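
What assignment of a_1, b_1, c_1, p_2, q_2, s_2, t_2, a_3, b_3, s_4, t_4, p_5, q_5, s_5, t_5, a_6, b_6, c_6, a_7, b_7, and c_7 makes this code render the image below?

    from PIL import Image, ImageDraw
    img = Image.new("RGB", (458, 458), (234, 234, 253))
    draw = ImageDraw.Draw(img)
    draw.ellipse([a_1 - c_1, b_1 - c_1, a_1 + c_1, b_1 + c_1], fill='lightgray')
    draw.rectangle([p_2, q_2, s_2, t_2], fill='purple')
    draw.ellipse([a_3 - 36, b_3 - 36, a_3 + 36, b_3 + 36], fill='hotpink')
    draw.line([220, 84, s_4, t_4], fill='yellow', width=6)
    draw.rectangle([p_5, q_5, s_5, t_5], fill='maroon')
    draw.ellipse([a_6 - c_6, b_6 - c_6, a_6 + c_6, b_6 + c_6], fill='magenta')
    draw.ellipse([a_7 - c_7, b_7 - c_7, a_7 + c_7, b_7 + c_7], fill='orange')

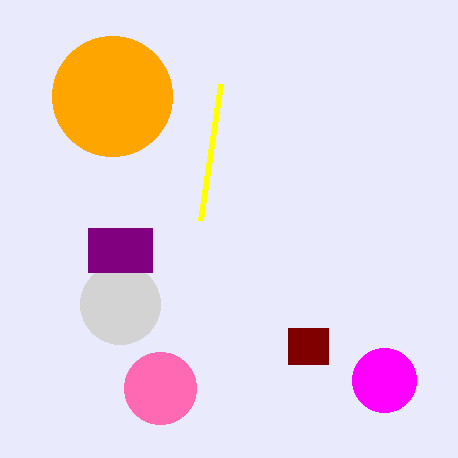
a_1 = 120
b_1 = 304
c_1 = 40
p_2 = 88
q_2 = 228
s_2 = 152
t_2 = 272
a_3 = 160
b_3 = 388
s_4 = 200
t_4 = 220
p_5 = 288
q_5 = 328
s_5 = 328
t_5 = 364
a_6 = 384
b_6 = 380
c_6 = 32
a_7 = 112
b_7 = 96
c_7 = 60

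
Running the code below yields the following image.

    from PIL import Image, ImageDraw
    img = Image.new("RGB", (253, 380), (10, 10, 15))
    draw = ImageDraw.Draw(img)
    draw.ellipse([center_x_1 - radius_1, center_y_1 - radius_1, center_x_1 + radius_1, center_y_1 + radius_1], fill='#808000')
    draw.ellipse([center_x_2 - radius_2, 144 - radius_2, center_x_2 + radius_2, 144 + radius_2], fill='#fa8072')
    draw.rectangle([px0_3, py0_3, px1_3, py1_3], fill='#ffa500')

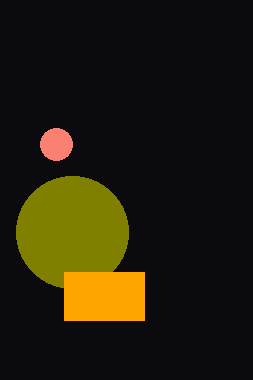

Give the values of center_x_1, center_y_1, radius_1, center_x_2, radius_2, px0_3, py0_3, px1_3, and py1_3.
center_x_1 = 72, center_y_1 = 232, radius_1 = 56, center_x_2 = 56, radius_2 = 16, px0_3 = 64, py0_3 = 272, px1_3 = 144, py1_3 = 320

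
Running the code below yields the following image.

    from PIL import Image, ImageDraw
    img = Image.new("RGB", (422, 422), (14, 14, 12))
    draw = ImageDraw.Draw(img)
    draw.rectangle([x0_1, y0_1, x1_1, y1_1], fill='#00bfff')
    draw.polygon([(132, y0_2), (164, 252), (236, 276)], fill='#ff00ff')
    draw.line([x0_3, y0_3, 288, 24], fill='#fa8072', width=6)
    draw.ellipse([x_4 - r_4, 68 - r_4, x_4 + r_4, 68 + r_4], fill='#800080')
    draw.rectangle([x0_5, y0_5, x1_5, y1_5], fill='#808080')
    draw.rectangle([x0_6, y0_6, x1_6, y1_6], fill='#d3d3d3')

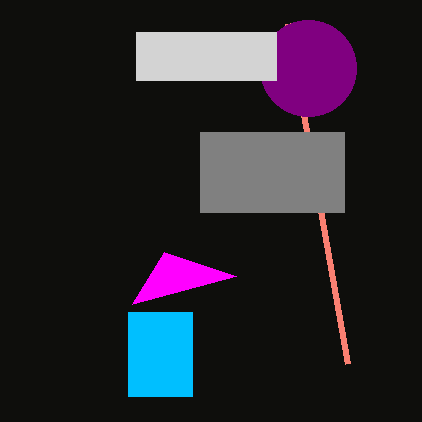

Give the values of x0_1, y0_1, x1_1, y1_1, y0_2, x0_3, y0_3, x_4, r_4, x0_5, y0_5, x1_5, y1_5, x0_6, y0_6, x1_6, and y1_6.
x0_1 = 128; y0_1 = 312; x1_1 = 192; y1_1 = 396; y0_2 = 304; x0_3 = 348; y0_3 = 364; x_4 = 308; r_4 = 48; x0_5 = 200; y0_5 = 132; x1_5 = 344; y1_5 = 212; x0_6 = 136; y0_6 = 32; x1_6 = 276; y1_6 = 80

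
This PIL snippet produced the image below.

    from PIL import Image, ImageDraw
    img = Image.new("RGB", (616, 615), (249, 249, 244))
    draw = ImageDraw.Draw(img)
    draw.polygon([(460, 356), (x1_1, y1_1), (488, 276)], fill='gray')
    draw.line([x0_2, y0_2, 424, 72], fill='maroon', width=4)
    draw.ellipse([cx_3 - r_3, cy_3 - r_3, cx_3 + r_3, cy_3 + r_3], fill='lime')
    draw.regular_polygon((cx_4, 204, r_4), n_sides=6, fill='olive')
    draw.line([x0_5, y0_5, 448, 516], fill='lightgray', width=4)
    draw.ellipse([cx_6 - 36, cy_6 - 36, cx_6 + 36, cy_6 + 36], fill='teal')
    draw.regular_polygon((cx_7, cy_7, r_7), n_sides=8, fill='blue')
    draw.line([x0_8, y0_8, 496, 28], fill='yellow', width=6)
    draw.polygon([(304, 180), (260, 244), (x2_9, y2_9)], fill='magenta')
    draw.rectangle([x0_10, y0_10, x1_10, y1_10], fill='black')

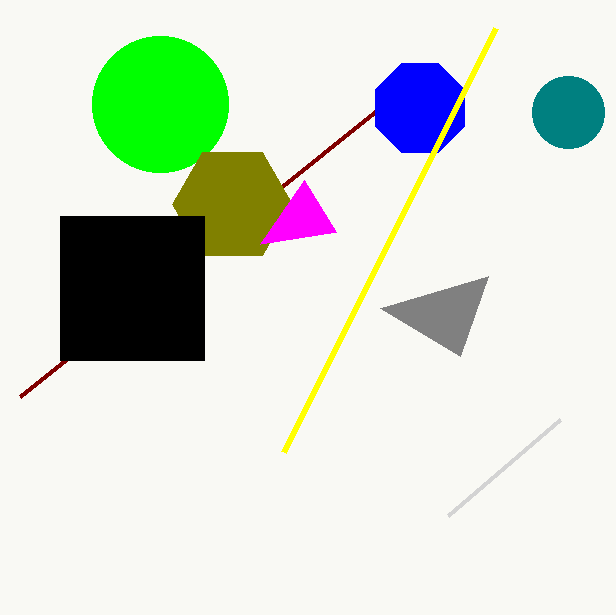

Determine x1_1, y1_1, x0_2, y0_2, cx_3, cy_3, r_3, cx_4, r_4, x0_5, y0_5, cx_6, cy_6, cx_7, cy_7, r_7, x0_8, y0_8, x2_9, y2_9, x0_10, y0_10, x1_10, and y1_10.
x1_1 = 380, y1_1 = 308, x0_2 = 20, y0_2 = 396, cx_3 = 160, cy_3 = 104, r_3 = 68, cx_4 = 232, r_4 = 60, x0_5 = 560, y0_5 = 420, cx_6 = 568, cy_6 = 112, cx_7 = 420, cy_7 = 108, r_7 = 48, x0_8 = 284, y0_8 = 452, x2_9 = 336, y2_9 = 232, x0_10 = 60, y0_10 = 216, x1_10 = 204, y1_10 = 360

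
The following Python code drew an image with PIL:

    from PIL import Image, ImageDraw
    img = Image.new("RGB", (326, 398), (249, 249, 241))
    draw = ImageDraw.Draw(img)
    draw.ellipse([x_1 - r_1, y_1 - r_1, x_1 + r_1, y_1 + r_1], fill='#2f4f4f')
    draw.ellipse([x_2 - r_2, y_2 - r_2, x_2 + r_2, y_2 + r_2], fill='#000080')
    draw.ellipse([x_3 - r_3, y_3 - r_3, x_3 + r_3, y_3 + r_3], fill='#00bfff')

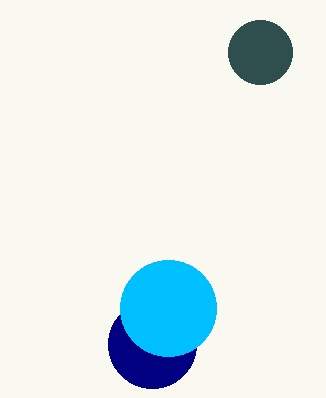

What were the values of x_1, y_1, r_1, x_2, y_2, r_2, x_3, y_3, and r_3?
x_1 = 260, y_1 = 52, r_1 = 32, x_2 = 152, y_2 = 344, r_2 = 44, x_3 = 168, y_3 = 308, r_3 = 48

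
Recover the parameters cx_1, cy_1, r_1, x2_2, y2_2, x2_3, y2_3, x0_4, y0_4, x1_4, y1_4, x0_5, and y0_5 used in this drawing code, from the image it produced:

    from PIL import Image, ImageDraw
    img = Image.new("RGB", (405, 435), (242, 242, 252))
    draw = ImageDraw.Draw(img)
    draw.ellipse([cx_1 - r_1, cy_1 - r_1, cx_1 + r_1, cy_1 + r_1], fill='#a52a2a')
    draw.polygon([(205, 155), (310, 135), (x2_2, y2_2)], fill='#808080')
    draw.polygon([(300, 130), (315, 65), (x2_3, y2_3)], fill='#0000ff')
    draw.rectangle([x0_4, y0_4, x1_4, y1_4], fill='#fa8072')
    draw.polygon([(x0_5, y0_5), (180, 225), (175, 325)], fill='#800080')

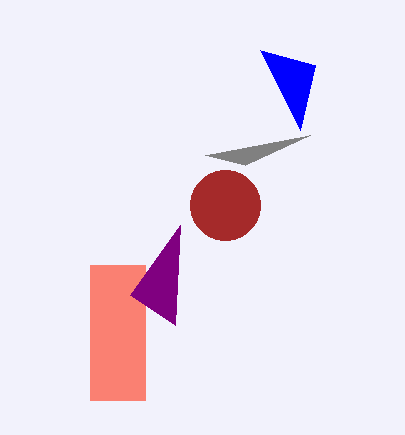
cx_1 = 225, cy_1 = 205, r_1 = 35, x2_2 = 245, y2_2 = 165, x2_3 = 260, y2_3 = 50, x0_4 = 90, y0_4 = 265, x1_4 = 145, y1_4 = 400, x0_5 = 130, y0_5 = 295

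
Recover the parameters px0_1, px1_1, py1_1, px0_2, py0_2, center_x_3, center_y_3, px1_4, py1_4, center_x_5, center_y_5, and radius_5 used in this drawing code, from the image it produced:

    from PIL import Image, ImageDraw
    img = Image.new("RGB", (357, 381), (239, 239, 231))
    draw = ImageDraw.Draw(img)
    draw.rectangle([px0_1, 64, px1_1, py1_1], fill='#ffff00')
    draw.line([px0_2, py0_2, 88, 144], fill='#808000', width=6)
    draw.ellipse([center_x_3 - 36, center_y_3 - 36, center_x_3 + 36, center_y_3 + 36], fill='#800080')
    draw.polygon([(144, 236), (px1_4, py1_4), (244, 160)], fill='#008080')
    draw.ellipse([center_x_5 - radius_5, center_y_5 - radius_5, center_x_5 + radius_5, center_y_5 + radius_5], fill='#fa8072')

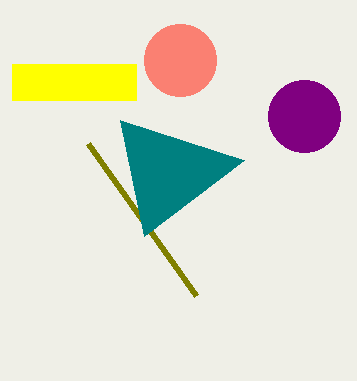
px0_1 = 12, px1_1 = 136, py1_1 = 100, px0_2 = 196, py0_2 = 296, center_x_3 = 304, center_y_3 = 116, px1_4 = 120, py1_4 = 120, center_x_5 = 180, center_y_5 = 60, radius_5 = 36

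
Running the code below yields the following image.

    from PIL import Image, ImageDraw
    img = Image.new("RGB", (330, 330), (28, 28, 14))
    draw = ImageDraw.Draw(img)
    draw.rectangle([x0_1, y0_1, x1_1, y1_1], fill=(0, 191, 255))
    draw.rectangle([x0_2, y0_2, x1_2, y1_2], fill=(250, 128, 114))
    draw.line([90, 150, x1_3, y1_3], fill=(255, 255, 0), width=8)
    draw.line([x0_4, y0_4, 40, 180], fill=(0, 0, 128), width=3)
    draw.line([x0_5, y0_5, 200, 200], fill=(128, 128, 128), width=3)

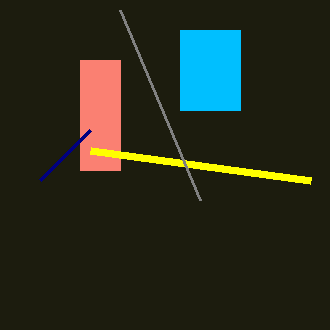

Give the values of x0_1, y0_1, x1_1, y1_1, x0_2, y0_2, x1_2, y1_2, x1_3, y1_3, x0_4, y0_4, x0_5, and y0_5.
x0_1 = 180
y0_1 = 30
x1_1 = 240
y1_1 = 110
x0_2 = 80
y0_2 = 60
x1_2 = 120
y1_2 = 170
x1_3 = 310
y1_3 = 180
x0_4 = 90
y0_4 = 130
x0_5 = 120
y0_5 = 10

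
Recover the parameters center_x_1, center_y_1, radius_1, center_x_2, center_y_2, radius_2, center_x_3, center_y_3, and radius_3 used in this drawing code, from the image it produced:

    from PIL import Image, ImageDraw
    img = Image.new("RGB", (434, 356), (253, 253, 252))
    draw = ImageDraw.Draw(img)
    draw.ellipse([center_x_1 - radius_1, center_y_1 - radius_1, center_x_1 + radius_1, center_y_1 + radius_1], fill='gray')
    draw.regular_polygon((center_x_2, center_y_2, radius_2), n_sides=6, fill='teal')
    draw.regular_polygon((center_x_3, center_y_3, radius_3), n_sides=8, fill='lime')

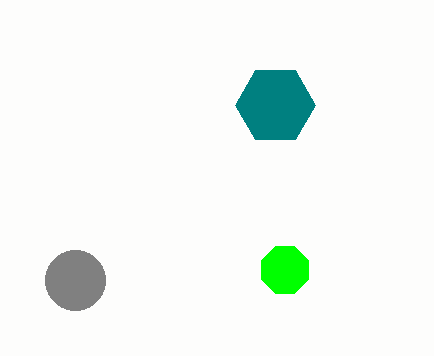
center_x_1 = 75; center_y_1 = 280; radius_1 = 30; center_x_2 = 275; center_y_2 = 105; radius_2 = 40; center_x_3 = 285; center_y_3 = 270; radius_3 = 25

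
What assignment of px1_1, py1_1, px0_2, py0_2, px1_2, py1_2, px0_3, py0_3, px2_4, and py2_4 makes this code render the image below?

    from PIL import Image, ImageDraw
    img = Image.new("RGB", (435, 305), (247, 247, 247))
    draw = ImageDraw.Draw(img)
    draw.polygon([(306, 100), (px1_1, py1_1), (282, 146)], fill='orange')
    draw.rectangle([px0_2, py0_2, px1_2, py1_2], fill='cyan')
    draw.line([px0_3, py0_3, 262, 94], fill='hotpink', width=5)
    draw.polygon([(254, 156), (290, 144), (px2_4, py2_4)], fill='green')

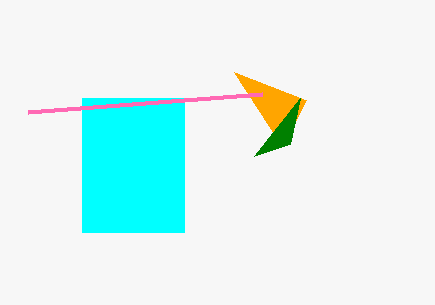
px1_1 = 234, py1_1 = 72, px0_2 = 82, py0_2 = 98, px1_2 = 184, py1_2 = 232, px0_3 = 28, py0_3 = 112, px2_4 = 300, py2_4 = 98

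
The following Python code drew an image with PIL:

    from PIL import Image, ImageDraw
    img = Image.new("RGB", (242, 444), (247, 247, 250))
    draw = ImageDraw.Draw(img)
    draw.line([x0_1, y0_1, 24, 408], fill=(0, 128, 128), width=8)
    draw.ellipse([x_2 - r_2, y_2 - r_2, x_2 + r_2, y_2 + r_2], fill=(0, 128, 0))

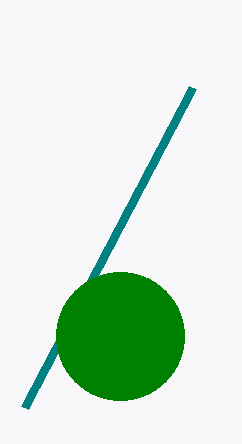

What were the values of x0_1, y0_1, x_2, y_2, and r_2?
x0_1 = 192
y0_1 = 88
x_2 = 120
y_2 = 336
r_2 = 64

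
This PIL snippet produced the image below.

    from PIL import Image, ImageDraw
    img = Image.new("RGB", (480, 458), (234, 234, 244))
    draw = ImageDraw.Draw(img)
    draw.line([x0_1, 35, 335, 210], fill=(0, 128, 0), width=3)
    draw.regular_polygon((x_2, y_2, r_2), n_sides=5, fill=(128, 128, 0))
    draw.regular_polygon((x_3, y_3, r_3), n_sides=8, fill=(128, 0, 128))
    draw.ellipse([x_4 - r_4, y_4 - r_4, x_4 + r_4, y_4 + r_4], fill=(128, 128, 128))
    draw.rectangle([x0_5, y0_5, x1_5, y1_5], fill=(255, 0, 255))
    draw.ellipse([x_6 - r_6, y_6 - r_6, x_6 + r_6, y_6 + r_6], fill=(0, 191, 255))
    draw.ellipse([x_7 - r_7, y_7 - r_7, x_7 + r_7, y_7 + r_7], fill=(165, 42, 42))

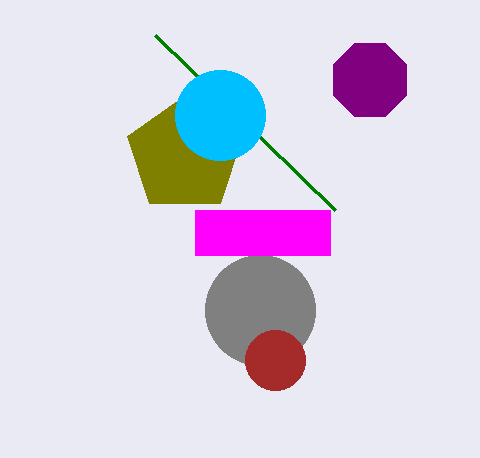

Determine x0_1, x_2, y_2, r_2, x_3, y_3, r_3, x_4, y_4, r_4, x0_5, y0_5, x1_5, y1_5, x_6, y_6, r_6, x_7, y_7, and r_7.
x0_1 = 155
x_2 = 185
y_2 = 155
r_2 = 60
x_3 = 370
y_3 = 80
r_3 = 40
x_4 = 260
y_4 = 310
r_4 = 55
x0_5 = 195
y0_5 = 210
x1_5 = 330
y1_5 = 255
x_6 = 220
y_6 = 115
r_6 = 45
x_7 = 275
y_7 = 360
r_7 = 30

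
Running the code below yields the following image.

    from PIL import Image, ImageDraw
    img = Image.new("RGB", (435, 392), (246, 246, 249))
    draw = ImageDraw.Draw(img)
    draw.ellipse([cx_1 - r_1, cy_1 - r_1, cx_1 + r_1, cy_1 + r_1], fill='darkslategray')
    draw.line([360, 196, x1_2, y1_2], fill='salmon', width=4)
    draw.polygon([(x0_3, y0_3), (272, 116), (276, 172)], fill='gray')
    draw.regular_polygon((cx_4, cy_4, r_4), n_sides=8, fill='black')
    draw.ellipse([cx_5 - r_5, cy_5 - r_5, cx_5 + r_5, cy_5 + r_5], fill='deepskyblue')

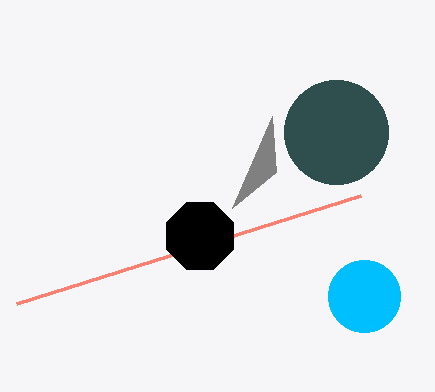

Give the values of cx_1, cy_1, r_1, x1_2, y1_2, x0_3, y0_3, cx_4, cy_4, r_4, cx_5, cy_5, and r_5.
cx_1 = 336, cy_1 = 132, r_1 = 52, x1_2 = 16, y1_2 = 304, x0_3 = 232, y0_3 = 208, cx_4 = 200, cy_4 = 236, r_4 = 36, cx_5 = 364, cy_5 = 296, r_5 = 36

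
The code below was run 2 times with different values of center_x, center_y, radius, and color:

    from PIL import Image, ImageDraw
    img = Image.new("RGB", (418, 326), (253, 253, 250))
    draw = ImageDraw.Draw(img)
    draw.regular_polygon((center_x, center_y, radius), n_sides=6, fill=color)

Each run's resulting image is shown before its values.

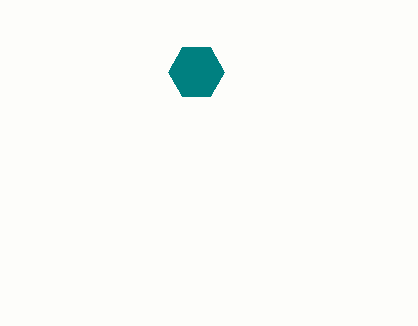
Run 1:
center_x = 196
center_y = 72
radius = 28
color = 'teal'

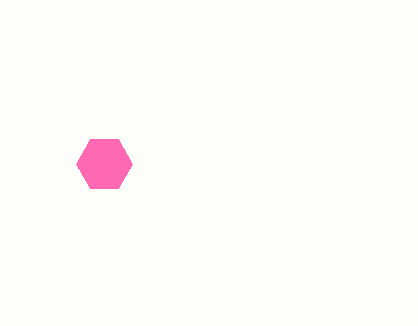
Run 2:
center_x = 104, center_y = 164, radius = 28, color = 'hotpink'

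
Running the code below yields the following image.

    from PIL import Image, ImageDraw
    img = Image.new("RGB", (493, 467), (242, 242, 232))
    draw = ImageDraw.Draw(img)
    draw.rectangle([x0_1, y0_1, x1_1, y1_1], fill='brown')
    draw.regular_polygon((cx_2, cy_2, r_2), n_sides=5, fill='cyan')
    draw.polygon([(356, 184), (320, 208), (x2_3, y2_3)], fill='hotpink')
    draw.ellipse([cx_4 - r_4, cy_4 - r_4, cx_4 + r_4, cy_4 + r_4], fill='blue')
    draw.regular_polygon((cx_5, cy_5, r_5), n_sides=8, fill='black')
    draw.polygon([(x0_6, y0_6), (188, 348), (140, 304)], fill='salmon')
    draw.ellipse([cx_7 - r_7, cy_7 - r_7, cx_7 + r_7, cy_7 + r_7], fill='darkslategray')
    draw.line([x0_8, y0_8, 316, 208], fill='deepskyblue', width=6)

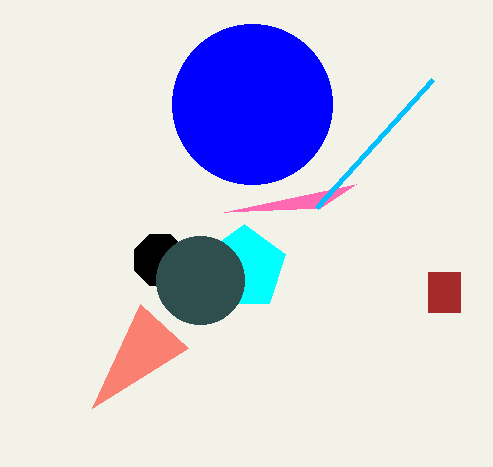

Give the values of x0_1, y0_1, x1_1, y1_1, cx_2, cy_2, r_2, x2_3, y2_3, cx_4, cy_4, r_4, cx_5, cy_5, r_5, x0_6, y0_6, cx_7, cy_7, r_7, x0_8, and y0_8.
x0_1 = 428, y0_1 = 272, x1_1 = 460, y1_1 = 312, cx_2 = 244, cy_2 = 268, r_2 = 44, x2_3 = 224, y2_3 = 212, cx_4 = 252, cy_4 = 104, r_4 = 80, cx_5 = 160, cy_5 = 260, r_5 = 28, x0_6 = 92, y0_6 = 408, cx_7 = 200, cy_7 = 280, r_7 = 44, x0_8 = 432, y0_8 = 80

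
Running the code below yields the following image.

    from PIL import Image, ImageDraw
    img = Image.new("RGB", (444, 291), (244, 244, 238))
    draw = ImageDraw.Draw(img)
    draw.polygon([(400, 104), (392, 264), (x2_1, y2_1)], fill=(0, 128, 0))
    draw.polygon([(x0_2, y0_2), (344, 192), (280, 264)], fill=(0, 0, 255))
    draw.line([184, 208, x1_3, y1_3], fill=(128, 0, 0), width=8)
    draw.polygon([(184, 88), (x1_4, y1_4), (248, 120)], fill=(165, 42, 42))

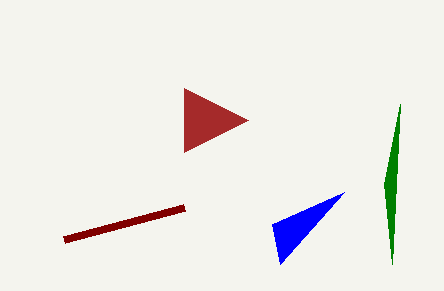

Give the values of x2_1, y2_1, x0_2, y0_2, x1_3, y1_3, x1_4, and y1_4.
x2_1 = 384; y2_1 = 184; x0_2 = 272; y0_2 = 224; x1_3 = 64; y1_3 = 240; x1_4 = 184; y1_4 = 152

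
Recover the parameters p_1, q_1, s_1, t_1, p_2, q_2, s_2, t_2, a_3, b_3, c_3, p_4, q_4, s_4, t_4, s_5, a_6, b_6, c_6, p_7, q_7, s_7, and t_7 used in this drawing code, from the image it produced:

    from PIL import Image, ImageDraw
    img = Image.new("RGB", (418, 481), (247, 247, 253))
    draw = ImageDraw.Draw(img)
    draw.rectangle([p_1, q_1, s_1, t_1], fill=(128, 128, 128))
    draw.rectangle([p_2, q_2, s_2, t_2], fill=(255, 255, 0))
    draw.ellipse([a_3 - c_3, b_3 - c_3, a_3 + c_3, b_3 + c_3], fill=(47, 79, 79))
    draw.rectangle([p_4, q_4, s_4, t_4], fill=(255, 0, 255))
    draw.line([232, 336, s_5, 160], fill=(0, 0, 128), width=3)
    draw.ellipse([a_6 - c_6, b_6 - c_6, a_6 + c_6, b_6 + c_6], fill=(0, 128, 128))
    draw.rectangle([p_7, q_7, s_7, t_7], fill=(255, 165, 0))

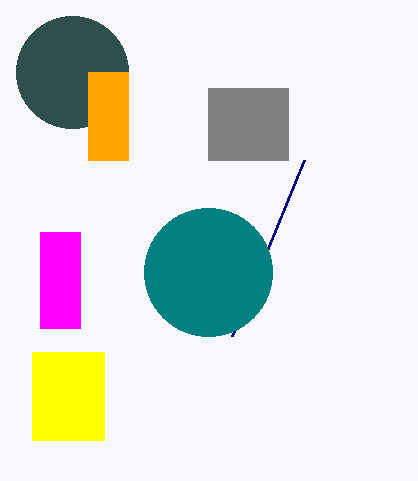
p_1 = 208
q_1 = 88
s_1 = 288
t_1 = 160
p_2 = 32
q_2 = 352
s_2 = 104
t_2 = 440
a_3 = 72
b_3 = 72
c_3 = 56
p_4 = 40
q_4 = 232
s_4 = 80
t_4 = 328
s_5 = 304
a_6 = 208
b_6 = 272
c_6 = 64
p_7 = 88
q_7 = 72
s_7 = 128
t_7 = 160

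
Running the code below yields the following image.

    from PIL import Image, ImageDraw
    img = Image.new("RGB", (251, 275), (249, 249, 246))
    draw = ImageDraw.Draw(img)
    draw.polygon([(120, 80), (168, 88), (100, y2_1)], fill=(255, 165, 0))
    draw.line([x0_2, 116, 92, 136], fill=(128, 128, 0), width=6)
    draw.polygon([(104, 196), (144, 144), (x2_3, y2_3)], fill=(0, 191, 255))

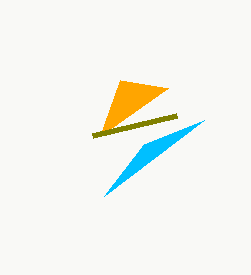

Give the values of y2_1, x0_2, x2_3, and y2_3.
y2_1 = 136; x0_2 = 176; x2_3 = 204; y2_3 = 120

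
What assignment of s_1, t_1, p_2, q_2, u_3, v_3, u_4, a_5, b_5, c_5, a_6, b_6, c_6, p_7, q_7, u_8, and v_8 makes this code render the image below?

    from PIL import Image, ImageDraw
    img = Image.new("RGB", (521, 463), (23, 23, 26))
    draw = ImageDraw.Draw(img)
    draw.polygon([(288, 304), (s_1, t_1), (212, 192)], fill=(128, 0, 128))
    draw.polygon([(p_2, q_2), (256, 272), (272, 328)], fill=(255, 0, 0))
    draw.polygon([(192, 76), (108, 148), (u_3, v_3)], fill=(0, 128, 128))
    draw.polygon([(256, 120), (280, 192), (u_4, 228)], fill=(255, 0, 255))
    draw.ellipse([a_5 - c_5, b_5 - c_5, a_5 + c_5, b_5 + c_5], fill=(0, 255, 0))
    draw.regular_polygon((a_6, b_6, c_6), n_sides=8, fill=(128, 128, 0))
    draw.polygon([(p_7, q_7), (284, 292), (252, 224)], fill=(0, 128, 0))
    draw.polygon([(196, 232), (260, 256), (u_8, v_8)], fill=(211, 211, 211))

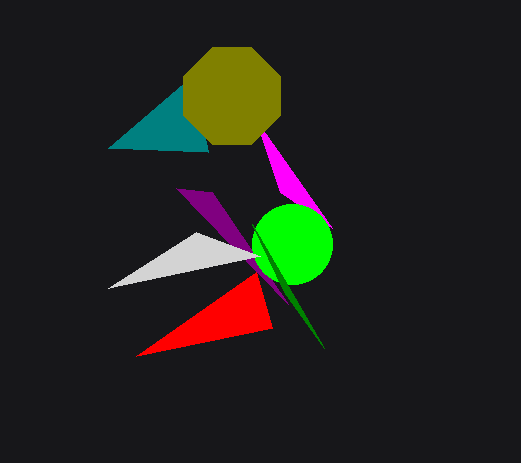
s_1 = 176
t_1 = 188
p_2 = 136
q_2 = 356
u_3 = 208
v_3 = 152
u_4 = 332
a_5 = 292
b_5 = 244
c_5 = 40
a_6 = 232
b_6 = 96
c_6 = 52
p_7 = 324
q_7 = 348
u_8 = 108
v_8 = 288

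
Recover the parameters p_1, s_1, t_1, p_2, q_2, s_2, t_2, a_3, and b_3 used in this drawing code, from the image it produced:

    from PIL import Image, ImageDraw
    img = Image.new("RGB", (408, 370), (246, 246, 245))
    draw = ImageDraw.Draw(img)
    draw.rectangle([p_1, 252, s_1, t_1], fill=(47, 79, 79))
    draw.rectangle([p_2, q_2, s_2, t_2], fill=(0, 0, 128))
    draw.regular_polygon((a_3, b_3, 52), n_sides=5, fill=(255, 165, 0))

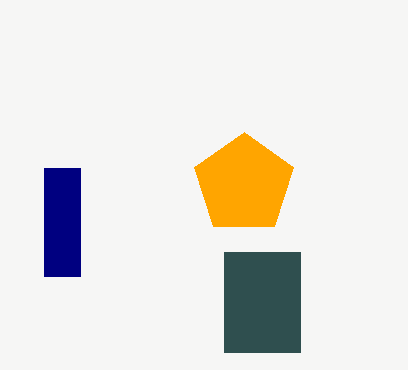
p_1 = 224, s_1 = 300, t_1 = 352, p_2 = 44, q_2 = 168, s_2 = 80, t_2 = 276, a_3 = 244, b_3 = 184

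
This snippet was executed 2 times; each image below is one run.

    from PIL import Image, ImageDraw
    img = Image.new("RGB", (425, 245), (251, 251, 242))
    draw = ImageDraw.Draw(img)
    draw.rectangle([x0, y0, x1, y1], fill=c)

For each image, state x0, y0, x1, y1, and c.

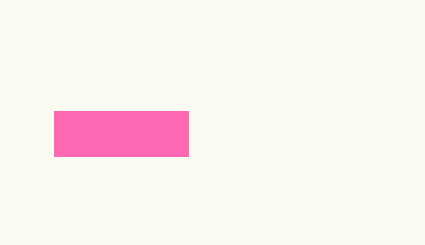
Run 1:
x0 = 54; y0 = 111; x1 = 188; y1 = 156; c = 'hotpink'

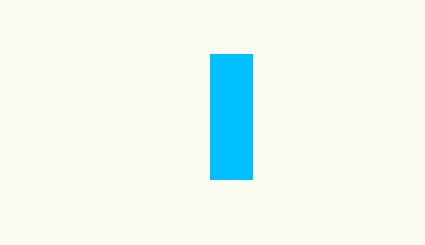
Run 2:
x0 = 210
y0 = 54
x1 = 252
y1 = 179
c = 'deepskyblue'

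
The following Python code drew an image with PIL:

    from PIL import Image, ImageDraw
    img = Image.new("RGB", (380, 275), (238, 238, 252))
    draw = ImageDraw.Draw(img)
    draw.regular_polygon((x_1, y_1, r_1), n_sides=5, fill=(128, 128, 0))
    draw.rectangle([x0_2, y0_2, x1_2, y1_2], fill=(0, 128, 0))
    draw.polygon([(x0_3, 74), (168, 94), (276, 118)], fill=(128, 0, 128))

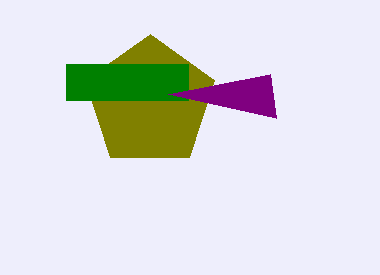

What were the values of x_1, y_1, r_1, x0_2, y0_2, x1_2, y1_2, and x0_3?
x_1 = 150; y_1 = 102; r_1 = 68; x0_2 = 66; y0_2 = 64; x1_2 = 188; y1_2 = 100; x0_3 = 270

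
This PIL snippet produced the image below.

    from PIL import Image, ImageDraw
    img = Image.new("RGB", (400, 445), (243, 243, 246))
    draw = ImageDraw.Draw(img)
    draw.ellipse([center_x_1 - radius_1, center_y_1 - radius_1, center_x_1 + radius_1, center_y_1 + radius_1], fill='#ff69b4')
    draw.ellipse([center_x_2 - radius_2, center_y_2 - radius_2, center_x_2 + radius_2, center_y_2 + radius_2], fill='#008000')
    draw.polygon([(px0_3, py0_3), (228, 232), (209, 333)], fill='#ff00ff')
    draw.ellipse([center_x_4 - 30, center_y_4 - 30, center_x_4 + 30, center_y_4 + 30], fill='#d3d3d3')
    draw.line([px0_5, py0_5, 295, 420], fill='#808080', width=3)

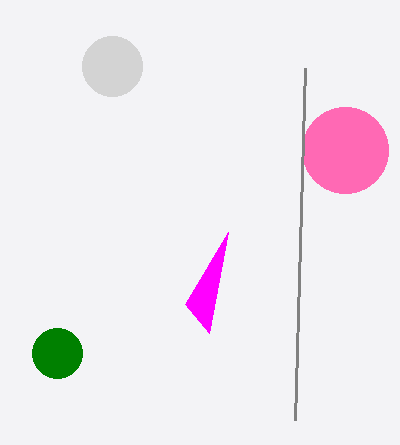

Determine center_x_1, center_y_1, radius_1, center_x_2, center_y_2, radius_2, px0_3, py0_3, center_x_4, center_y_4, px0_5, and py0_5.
center_x_1 = 345; center_y_1 = 150; radius_1 = 43; center_x_2 = 57; center_y_2 = 353; radius_2 = 25; px0_3 = 185; py0_3 = 304; center_x_4 = 112; center_y_4 = 66; px0_5 = 305; py0_5 = 68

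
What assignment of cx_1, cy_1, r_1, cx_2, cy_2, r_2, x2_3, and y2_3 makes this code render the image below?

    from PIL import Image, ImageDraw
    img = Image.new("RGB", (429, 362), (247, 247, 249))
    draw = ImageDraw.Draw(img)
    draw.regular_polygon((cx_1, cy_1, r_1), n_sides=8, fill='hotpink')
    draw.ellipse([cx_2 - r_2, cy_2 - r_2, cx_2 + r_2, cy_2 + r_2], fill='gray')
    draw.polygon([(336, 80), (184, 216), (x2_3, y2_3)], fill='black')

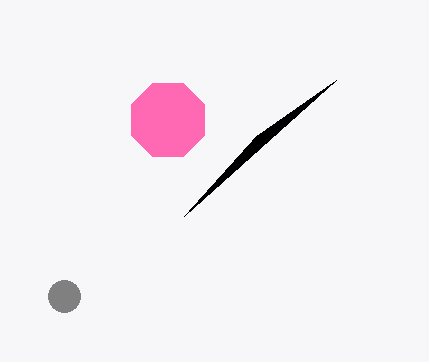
cx_1 = 168; cy_1 = 120; r_1 = 40; cx_2 = 64; cy_2 = 296; r_2 = 16; x2_3 = 256; y2_3 = 136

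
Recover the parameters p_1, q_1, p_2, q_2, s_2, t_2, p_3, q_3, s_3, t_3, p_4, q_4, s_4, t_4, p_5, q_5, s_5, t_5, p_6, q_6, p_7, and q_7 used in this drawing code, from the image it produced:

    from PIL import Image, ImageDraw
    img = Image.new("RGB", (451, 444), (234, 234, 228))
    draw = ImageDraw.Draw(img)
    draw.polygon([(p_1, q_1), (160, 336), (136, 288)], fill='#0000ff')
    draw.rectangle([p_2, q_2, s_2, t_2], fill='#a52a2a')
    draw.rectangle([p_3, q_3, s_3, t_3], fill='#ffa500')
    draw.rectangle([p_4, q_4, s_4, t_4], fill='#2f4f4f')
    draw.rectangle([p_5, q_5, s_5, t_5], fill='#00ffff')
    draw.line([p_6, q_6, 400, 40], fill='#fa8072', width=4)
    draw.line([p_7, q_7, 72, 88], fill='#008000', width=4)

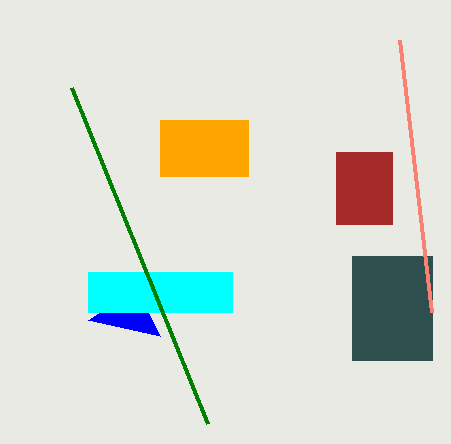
p_1 = 88, q_1 = 320, p_2 = 336, q_2 = 152, s_2 = 392, t_2 = 224, p_3 = 160, q_3 = 120, s_3 = 248, t_3 = 176, p_4 = 352, q_4 = 256, s_4 = 432, t_4 = 360, p_5 = 88, q_5 = 272, s_5 = 232, t_5 = 312, p_6 = 432, q_6 = 312, p_7 = 208, q_7 = 424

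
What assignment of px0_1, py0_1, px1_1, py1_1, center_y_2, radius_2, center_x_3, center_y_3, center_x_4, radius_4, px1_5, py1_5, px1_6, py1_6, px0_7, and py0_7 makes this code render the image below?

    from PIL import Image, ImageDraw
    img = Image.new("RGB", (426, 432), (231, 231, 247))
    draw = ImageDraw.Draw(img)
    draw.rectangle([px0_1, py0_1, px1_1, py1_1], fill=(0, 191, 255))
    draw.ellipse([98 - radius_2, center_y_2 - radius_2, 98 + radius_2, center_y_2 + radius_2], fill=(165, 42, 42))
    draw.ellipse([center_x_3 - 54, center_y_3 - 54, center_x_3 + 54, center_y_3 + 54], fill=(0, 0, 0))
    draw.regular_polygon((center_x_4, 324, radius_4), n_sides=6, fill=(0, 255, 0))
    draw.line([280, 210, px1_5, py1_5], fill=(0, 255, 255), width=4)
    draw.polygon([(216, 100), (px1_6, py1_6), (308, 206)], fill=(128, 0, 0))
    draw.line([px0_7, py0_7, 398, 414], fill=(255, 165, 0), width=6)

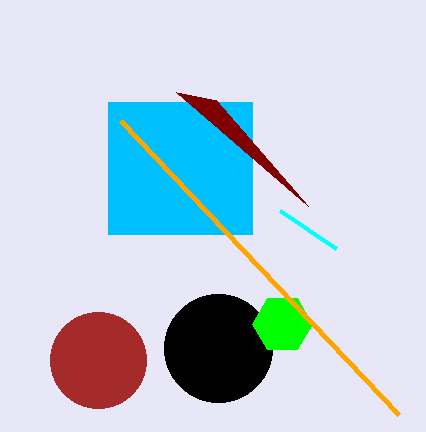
px0_1 = 108; py0_1 = 102; px1_1 = 252; py1_1 = 234; center_y_2 = 360; radius_2 = 48; center_x_3 = 218; center_y_3 = 348; center_x_4 = 282; radius_4 = 30; px1_5 = 336; py1_5 = 248; px1_6 = 176; py1_6 = 92; px0_7 = 120; py0_7 = 120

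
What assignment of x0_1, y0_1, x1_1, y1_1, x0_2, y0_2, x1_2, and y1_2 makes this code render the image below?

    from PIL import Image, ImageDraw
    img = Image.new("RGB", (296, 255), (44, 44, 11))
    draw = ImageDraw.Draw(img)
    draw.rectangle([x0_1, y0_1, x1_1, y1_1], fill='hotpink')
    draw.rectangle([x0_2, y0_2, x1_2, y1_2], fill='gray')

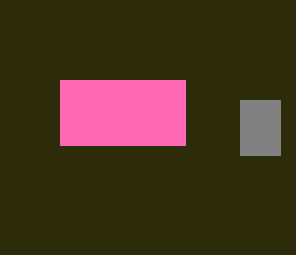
x0_1 = 60, y0_1 = 80, x1_1 = 185, y1_1 = 145, x0_2 = 240, y0_2 = 100, x1_2 = 280, y1_2 = 155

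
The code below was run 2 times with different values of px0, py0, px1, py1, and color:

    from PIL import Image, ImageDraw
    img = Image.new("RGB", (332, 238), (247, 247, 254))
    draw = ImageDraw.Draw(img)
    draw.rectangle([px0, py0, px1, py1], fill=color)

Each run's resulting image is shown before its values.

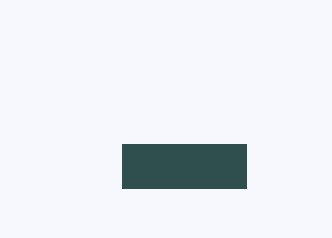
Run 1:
px0 = 122
py0 = 144
px1 = 246
py1 = 188
color = 'darkslategray'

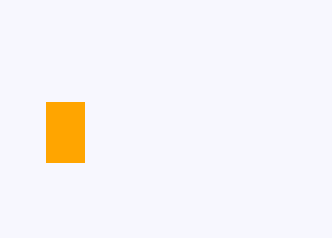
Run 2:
px0 = 46, py0 = 102, px1 = 84, py1 = 162, color = 'orange'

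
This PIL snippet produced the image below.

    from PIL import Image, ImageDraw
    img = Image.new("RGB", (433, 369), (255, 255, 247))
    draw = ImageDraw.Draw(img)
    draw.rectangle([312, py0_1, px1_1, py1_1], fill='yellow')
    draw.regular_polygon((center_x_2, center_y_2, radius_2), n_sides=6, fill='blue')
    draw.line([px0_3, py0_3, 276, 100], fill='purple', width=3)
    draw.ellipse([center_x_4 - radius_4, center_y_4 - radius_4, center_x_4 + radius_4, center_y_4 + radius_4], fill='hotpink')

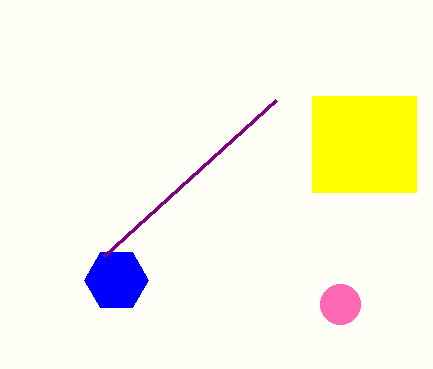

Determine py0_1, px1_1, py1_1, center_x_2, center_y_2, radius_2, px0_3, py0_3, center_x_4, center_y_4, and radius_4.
py0_1 = 96
px1_1 = 416
py1_1 = 192
center_x_2 = 116
center_y_2 = 280
radius_2 = 32
px0_3 = 104
py0_3 = 256
center_x_4 = 340
center_y_4 = 304
radius_4 = 20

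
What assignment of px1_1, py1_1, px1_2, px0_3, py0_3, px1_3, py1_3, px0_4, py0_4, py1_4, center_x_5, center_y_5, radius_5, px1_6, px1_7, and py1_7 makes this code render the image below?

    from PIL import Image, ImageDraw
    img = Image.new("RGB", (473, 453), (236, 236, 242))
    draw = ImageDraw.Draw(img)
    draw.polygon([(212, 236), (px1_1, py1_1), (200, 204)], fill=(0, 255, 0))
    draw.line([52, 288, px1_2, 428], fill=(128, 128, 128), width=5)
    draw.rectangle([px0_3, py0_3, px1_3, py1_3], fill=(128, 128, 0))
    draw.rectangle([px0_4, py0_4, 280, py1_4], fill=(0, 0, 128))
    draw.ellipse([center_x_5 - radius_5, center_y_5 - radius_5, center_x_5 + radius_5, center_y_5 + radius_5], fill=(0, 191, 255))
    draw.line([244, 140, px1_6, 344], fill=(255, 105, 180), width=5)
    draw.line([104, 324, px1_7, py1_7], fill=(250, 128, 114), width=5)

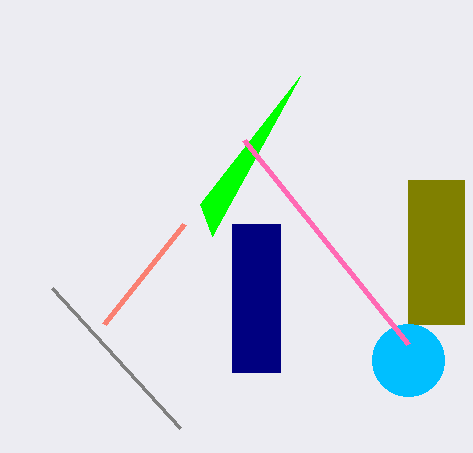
px1_1 = 300; py1_1 = 76; px1_2 = 180; px0_3 = 408; py0_3 = 180; px1_3 = 464; py1_3 = 324; px0_4 = 232; py0_4 = 224; py1_4 = 372; center_x_5 = 408; center_y_5 = 360; radius_5 = 36; px1_6 = 408; px1_7 = 184; py1_7 = 224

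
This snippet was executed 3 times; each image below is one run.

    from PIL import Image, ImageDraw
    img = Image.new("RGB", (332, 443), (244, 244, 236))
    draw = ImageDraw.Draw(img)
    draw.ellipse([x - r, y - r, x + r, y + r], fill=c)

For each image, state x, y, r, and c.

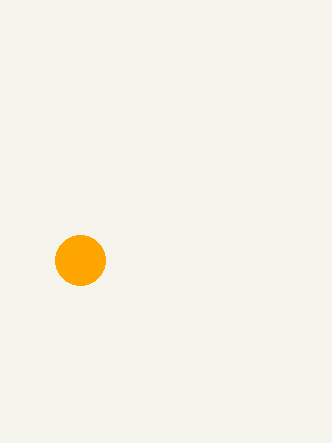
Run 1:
x = 80; y = 260; r = 25; c = 'orange'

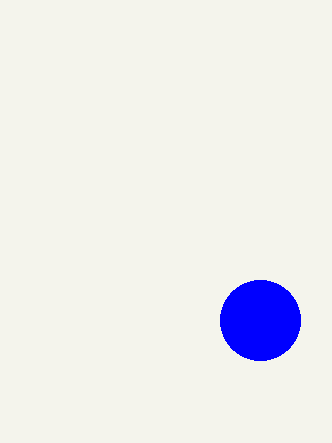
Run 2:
x = 260, y = 320, r = 40, c = 'blue'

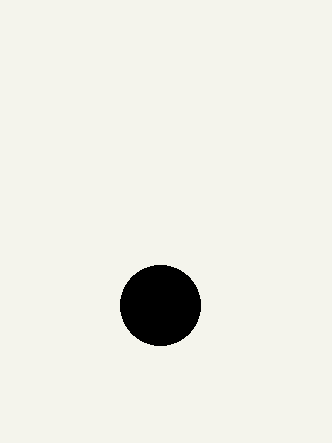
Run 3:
x = 160; y = 305; r = 40; c = 'black'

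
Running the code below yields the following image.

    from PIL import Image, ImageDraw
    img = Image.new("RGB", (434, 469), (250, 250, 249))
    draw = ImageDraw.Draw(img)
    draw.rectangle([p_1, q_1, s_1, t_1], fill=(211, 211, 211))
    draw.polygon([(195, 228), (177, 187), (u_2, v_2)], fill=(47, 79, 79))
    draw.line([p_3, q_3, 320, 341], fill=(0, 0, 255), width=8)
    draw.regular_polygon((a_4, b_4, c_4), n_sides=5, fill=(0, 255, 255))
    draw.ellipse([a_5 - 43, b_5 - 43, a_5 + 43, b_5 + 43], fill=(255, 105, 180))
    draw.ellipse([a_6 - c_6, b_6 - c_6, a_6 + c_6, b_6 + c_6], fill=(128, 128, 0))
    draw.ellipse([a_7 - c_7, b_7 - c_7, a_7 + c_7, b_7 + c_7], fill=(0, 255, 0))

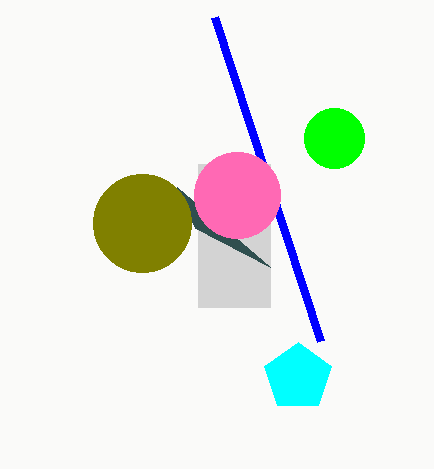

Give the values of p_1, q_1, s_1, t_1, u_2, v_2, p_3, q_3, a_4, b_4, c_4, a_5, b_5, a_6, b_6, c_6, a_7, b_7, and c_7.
p_1 = 198; q_1 = 164; s_1 = 270; t_1 = 307; u_2 = 270; v_2 = 267; p_3 = 214; q_3 = 17; a_4 = 298; b_4 = 377; c_4 = 35; a_5 = 237; b_5 = 195; a_6 = 142; b_6 = 223; c_6 = 49; a_7 = 334; b_7 = 138; c_7 = 30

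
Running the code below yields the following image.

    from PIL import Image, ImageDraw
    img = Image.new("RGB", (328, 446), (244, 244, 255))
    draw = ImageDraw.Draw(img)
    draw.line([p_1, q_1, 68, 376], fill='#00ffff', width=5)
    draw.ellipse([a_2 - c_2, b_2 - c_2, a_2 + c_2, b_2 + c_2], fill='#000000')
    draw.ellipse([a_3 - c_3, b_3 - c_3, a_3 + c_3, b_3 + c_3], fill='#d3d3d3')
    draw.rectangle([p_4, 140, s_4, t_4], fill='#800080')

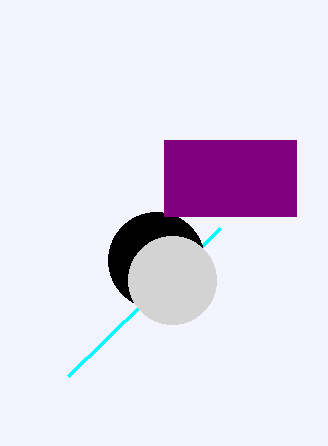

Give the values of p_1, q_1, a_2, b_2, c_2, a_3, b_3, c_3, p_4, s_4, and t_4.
p_1 = 220
q_1 = 228
a_2 = 156
b_2 = 260
c_2 = 48
a_3 = 172
b_3 = 280
c_3 = 44
p_4 = 164
s_4 = 296
t_4 = 216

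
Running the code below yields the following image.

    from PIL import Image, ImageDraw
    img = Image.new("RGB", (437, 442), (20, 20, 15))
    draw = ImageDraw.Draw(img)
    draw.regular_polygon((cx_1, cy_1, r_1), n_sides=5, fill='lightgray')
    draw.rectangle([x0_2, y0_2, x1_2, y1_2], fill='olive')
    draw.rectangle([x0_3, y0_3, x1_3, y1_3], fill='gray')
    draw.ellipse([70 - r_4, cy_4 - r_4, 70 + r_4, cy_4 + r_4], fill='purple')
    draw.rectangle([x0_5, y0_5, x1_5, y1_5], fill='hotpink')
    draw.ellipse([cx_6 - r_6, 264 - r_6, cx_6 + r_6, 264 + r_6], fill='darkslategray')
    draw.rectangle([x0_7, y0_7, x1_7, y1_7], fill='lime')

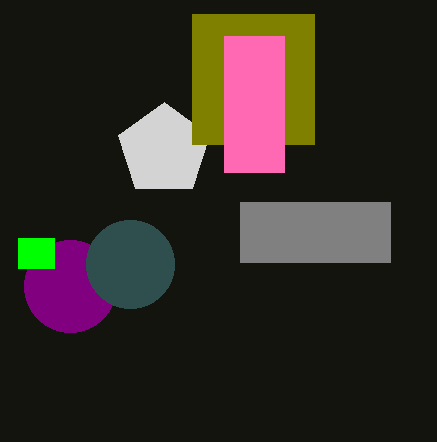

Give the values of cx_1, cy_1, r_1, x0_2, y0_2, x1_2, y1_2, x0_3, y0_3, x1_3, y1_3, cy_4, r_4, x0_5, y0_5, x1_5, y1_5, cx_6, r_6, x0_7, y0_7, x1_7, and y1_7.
cx_1 = 164, cy_1 = 150, r_1 = 48, x0_2 = 192, y0_2 = 14, x1_2 = 314, y1_2 = 144, x0_3 = 240, y0_3 = 202, x1_3 = 390, y1_3 = 262, cy_4 = 286, r_4 = 46, x0_5 = 224, y0_5 = 36, x1_5 = 284, y1_5 = 172, cx_6 = 130, r_6 = 44, x0_7 = 18, y0_7 = 238, x1_7 = 54, y1_7 = 268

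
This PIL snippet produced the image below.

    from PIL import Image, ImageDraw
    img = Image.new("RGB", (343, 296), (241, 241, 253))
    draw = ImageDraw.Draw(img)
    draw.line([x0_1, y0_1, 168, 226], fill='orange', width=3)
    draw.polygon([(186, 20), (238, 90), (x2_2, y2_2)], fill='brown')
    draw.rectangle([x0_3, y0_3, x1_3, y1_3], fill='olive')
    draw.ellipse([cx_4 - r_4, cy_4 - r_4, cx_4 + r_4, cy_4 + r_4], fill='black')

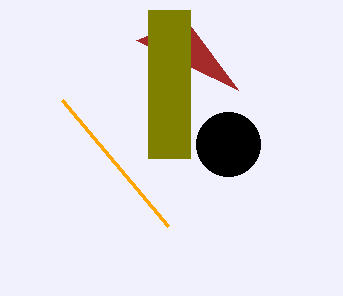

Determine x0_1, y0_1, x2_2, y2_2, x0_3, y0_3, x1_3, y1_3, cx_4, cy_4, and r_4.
x0_1 = 62; y0_1 = 100; x2_2 = 136; y2_2 = 40; x0_3 = 148; y0_3 = 10; x1_3 = 190; y1_3 = 158; cx_4 = 228; cy_4 = 144; r_4 = 32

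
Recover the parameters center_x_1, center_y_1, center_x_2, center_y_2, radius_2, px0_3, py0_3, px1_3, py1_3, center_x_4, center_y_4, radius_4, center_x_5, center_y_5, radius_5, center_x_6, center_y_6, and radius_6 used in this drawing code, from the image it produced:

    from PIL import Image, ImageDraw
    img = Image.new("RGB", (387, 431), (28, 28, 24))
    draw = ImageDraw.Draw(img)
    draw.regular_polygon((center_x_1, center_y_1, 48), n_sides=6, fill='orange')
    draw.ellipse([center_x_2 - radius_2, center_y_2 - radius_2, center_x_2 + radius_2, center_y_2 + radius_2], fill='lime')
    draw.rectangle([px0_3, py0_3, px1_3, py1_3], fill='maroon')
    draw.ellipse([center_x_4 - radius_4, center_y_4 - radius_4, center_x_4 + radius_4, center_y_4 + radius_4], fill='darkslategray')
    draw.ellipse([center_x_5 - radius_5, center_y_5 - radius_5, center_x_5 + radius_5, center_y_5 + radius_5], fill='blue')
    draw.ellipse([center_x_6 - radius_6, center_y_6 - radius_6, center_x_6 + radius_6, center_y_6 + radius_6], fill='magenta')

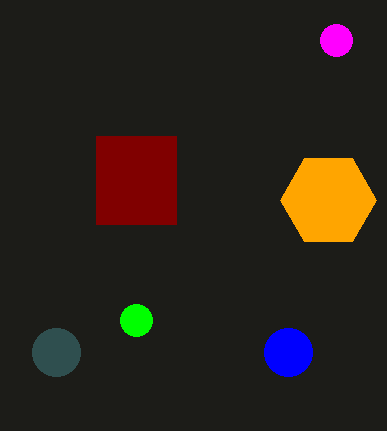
center_x_1 = 328; center_y_1 = 200; center_x_2 = 136; center_y_2 = 320; radius_2 = 16; px0_3 = 96; py0_3 = 136; px1_3 = 176; py1_3 = 224; center_x_4 = 56; center_y_4 = 352; radius_4 = 24; center_x_5 = 288; center_y_5 = 352; radius_5 = 24; center_x_6 = 336; center_y_6 = 40; radius_6 = 16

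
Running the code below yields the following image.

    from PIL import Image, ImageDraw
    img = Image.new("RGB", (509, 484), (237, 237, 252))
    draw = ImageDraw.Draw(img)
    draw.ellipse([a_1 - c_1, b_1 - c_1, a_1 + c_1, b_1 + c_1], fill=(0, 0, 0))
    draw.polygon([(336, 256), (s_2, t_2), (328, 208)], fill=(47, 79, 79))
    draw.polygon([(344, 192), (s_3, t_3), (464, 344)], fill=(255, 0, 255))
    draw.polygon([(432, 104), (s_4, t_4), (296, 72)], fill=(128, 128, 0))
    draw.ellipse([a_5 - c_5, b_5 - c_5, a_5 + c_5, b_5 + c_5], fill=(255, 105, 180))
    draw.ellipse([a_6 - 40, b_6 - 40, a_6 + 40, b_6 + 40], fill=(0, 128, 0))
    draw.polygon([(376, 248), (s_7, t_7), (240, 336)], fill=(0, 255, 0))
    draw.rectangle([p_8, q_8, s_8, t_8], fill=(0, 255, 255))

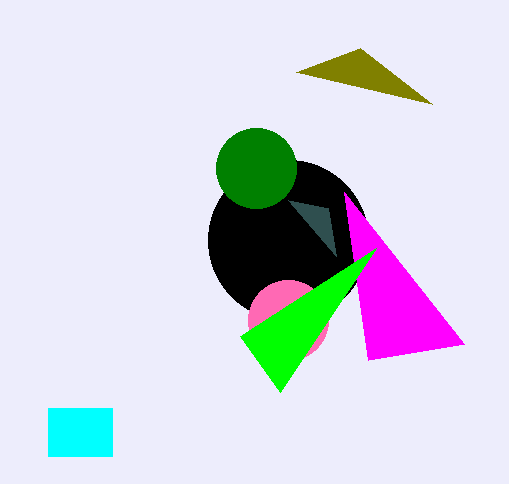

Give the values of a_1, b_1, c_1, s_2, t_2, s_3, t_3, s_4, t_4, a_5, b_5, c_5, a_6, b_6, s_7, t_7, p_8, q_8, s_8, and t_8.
a_1 = 288; b_1 = 240; c_1 = 80; s_2 = 288; t_2 = 200; s_3 = 368; t_3 = 360; s_4 = 360; t_4 = 48; a_5 = 288; b_5 = 320; c_5 = 40; a_6 = 256; b_6 = 168; s_7 = 280; t_7 = 392; p_8 = 48; q_8 = 408; s_8 = 112; t_8 = 456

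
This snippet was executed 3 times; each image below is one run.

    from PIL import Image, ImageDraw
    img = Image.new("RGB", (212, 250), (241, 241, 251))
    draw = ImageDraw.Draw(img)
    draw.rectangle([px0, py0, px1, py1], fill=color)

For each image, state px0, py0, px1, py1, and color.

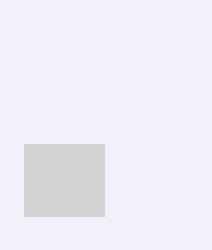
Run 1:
px0 = 24, py0 = 144, px1 = 104, py1 = 216, color = 'lightgray'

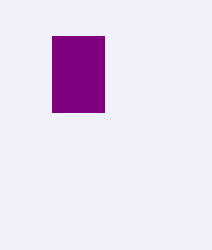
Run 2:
px0 = 52, py0 = 36, px1 = 104, py1 = 112, color = 'purple'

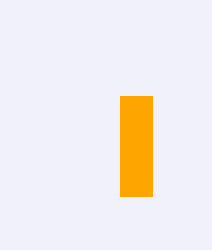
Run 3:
px0 = 120; py0 = 96; px1 = 152; py1 = 196; color = 'orange'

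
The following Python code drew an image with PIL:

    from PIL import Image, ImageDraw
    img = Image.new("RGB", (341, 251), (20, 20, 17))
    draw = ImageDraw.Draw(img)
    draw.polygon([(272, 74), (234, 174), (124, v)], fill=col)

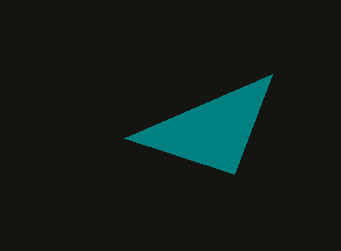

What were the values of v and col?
v = 138
col = 'teal'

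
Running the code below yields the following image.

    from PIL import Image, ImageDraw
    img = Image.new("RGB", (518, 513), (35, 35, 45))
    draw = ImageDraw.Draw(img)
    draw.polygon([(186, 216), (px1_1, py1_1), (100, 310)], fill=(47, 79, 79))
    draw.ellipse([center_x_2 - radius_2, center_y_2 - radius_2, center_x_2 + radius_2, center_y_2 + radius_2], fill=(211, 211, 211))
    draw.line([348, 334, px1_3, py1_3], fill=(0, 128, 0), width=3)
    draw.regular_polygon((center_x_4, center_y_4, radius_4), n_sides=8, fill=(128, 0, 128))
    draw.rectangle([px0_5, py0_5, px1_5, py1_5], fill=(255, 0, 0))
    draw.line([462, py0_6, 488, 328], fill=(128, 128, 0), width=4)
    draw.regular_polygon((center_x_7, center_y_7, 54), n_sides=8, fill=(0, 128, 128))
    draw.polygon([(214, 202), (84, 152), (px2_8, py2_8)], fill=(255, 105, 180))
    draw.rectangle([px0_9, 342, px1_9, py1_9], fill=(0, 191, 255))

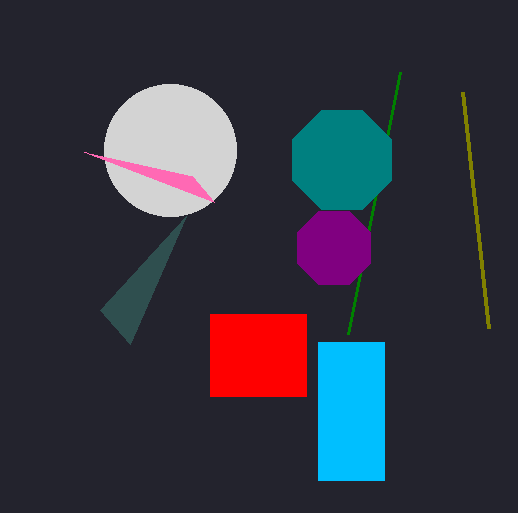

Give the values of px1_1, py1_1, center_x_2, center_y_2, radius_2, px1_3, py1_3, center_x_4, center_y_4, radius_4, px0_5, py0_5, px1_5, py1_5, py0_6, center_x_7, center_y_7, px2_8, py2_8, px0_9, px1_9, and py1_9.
px1_1 = 130
py1_1 = 344
center_x_2 = 170
center_y_2 = 150
radius_2 = 66
px1_3 = 400
py1_3 = 72
center_x_4 = 334
center_y_4 = 248
radius_4 = 40
px0_5 = 210
py0_5 = 314
px1_5 = 306
py1_5 = 396
py0_6 = 92
center_x_7 = 342
center_y_7 = 160
px2_8 = 192
py2_8 = 176
px0_9 = 318
px1_9 = 384
py1_9 = 480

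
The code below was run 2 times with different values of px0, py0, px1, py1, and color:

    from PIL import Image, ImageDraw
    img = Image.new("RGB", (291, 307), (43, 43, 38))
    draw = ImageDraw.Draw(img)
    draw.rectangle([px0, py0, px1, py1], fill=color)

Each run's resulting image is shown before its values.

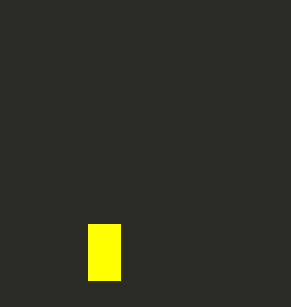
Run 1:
px0 = 88, py0 = 224, px1 = 120, py1 = 280, color = 'yellow'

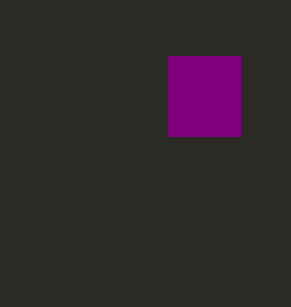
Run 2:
px0 = 168; py0 = 56; px1 = 240; py1 = 136; color = 'purple'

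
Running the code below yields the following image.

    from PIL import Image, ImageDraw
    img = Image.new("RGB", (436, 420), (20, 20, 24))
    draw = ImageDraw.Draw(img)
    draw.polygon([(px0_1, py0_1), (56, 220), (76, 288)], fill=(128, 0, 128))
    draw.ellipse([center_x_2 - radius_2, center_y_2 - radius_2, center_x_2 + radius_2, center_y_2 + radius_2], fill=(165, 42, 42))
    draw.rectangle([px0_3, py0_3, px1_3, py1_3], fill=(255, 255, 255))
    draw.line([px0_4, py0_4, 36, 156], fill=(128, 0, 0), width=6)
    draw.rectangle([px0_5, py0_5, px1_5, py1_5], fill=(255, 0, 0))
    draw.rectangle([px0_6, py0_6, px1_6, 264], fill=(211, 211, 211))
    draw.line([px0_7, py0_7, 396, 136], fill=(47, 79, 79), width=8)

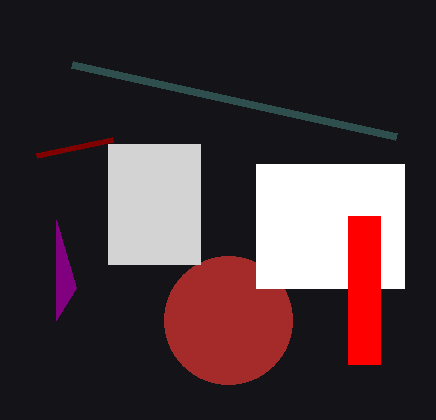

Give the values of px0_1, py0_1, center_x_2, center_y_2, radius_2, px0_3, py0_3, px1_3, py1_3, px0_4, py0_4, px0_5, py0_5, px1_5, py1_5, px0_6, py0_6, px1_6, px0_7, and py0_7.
px0_1 = 56
py0_1 = 320
center_x_2 = 228
center_y_2 = 320
radius_2 = 64
px0_3 = 256
py0_3 = 164
px1_3 = 404
py1_3 = 288
px0_4 = 112
py0_4 = 140
px0_5 = 348
py0_5 = 216
px1_5 = 380
py1_5 = 364
px0_6 = 108
py0_6 = 144
px1_6 = 200
px0_7 = 72
py0_7 = 64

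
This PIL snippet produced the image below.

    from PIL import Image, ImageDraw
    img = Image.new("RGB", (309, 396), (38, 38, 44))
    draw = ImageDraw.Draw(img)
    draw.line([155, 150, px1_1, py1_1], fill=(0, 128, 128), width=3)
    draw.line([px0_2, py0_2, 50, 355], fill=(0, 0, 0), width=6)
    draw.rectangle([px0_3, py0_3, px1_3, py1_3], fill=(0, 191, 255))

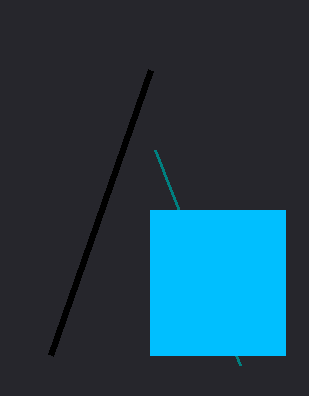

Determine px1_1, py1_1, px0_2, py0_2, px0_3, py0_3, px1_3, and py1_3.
px1_1 = 240, py1_1 = 365, px0_2 = 150, py0_2 = 70, px0_3 = 150, py0_3 = 210, px1_3 = 285, py1_3 = 355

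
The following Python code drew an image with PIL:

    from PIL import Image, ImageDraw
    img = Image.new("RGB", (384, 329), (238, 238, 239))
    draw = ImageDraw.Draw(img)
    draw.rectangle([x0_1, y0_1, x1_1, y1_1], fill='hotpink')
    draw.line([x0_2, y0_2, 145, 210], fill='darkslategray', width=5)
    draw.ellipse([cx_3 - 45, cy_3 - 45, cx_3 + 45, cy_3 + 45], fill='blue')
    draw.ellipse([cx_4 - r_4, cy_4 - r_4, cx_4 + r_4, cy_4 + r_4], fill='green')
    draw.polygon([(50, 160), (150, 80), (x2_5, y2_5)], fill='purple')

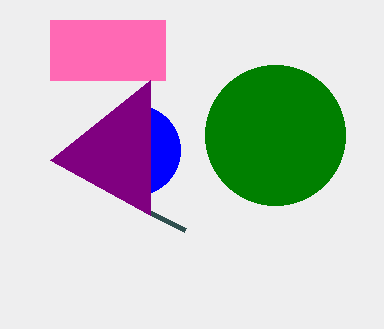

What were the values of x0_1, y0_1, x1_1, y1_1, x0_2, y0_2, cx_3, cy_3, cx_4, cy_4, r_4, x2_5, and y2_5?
x0_1 = 50, y0_1 = 20, x1_1 = 165, y1_1 = 80, x0_2 = 185, y0_2 = 230, cx_3 = 135, cy_3 = 150, cx_4 = 275, cy_4 = 135, r_4 = 70, x2_5 = 150, y2_5 = 215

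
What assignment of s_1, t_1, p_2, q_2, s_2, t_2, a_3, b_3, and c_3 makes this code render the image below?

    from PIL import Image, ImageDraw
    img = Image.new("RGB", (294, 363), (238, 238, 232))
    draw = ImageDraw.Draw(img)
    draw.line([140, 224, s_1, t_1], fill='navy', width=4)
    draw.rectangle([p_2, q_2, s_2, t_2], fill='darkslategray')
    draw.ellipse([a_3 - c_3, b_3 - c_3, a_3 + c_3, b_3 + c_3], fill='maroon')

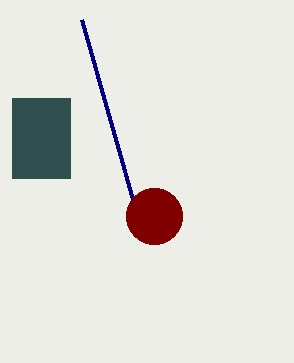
s_1 = 82, t_1 = 20, p_2 = 12, q_2 = 98, s_2 = 70, t_2 = 178, a_3 = 154, b_3 = 216, c_3 = 28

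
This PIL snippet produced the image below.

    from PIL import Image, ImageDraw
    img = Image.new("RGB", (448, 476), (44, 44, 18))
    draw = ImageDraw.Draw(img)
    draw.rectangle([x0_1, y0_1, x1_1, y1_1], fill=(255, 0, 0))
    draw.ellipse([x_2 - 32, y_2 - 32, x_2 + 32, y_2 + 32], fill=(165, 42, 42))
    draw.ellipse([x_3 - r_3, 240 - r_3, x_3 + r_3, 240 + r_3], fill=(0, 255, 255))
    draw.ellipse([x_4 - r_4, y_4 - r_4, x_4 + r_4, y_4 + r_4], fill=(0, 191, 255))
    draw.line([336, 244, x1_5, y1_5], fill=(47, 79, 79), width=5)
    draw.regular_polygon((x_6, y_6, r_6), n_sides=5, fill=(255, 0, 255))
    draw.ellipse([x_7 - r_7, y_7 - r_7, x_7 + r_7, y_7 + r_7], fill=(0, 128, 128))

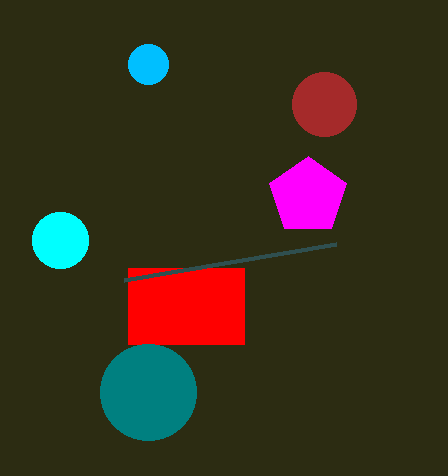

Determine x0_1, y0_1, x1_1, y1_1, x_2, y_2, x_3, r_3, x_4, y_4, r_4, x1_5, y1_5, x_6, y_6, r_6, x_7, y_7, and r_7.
x0_1 = 128, y0_1 = 268, x1_1 = 244, y1_1 = 344, x_2 = 324, y_2 = 104, x_3 = 60, r_3 = 28, x_4 = 148, y_4 = 64, r_4 = 20, x1_5 = 124, y1_5 = 280, x_6 = 308, y_6 = 196, r_6 = 40, x_7 = 148, y_7 = 392, r_7 = 48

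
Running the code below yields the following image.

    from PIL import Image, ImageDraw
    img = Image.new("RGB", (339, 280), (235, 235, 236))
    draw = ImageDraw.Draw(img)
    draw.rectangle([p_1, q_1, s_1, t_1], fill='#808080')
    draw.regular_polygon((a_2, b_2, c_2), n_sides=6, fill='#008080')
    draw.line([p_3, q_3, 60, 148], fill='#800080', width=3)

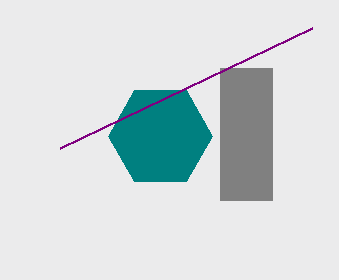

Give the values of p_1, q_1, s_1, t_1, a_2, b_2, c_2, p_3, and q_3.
p_1 = 220; q_1 = 68; s_1 = 272; t_1 = 200; a_2 = 160; b_2 = 136; c_2 = 52; p_3 = 312; q_3 = 28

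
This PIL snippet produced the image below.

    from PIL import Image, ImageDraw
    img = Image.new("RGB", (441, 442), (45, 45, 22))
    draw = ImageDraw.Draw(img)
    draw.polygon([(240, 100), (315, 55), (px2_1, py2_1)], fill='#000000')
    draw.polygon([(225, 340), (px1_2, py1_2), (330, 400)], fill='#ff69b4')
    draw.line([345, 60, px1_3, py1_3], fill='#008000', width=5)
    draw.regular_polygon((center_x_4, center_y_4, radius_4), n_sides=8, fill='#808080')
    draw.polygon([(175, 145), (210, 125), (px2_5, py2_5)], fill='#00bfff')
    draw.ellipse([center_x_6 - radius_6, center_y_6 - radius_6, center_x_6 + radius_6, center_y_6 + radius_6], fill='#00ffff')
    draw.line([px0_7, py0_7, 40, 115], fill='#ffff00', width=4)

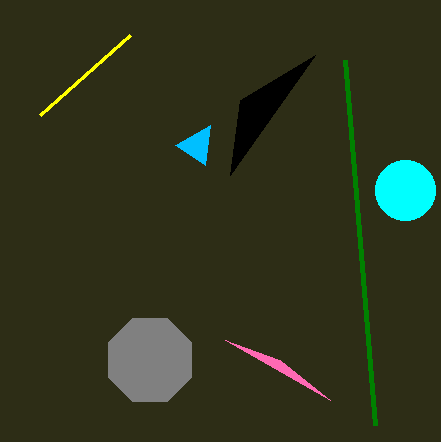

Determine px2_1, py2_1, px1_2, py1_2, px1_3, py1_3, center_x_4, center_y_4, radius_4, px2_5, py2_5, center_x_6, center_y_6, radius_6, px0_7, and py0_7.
px2_1 = 230
py2_1 = 175
px1_2 = 280
py1_2 = 360
px1_3 = 375
py1_3 = 425
center_x_4 = 150
center_y_4 = 360
radius_4 = 45
px2_5 = 205
py2_5 = 165
center_x_6 = 405
center_y_6 = 190
radius_6 = 30
px0_7 = 130
py0_7 = 35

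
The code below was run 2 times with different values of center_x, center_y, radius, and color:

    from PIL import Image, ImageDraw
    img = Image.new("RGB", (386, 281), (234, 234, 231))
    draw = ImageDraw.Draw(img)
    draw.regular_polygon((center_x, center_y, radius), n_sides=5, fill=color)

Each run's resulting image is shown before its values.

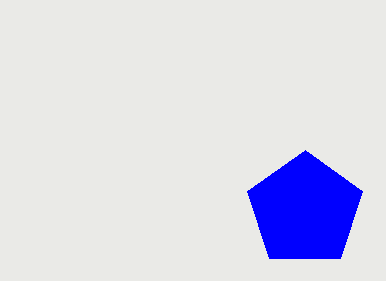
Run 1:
center_x = 305, center_y = 210, radius = 60, color = 'blue'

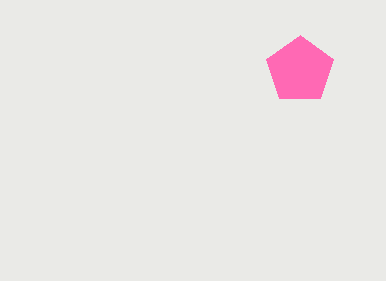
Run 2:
center_x = 300; center_y = 70; radius = 35; color = 'hotpink'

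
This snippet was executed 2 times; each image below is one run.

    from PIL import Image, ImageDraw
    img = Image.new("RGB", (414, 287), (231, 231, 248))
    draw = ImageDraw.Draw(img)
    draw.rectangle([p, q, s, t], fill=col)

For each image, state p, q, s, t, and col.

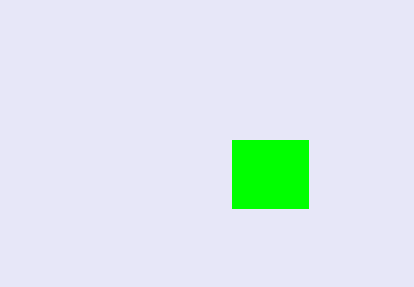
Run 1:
p = 232, q = 140, s = 308, t = 208, col = 'lime'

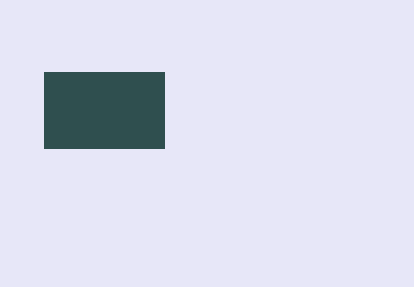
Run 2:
p = 44; q = 72; s = 164; t = 148; col = 'darkslategray'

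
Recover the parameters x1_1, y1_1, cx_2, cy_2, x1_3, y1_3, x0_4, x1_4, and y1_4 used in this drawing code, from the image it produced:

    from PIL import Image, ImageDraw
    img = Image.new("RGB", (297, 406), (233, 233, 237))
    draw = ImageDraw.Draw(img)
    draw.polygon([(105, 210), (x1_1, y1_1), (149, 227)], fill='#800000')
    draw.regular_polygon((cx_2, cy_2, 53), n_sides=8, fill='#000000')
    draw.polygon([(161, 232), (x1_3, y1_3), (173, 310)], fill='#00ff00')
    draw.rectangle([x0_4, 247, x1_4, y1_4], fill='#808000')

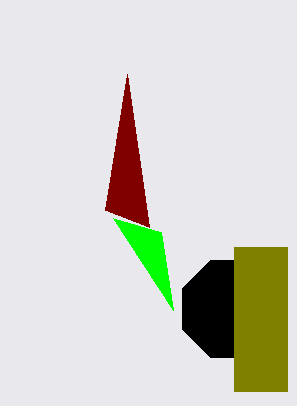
x1_1 = 127, y1_1 = 74, cx_2 = 231, cy_2 = 309, x1_3 = 113, y1_3 = 218, x0_4 = 234, x1_4 = 287, y1_4 = 391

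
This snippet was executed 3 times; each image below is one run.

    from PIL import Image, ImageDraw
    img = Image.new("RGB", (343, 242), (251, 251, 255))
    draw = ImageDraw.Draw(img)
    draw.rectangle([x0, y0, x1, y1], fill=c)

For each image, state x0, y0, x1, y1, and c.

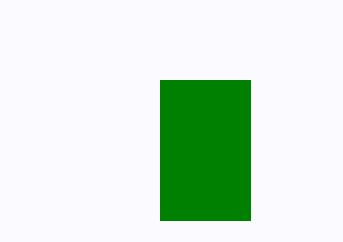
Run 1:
x0 = 160
y0 = 80
x1 = 250
y1 = 220
c = 'green'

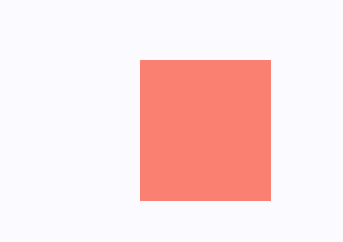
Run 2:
x0 = 140
y0 = 60
x1 = 270
y1 = 200
c = 'salmon'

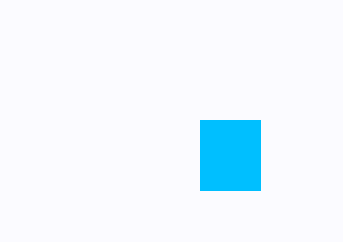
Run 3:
x0 = 200
y0 = 120
x1 = 260
y1 = 190
c = 'deepskyblue'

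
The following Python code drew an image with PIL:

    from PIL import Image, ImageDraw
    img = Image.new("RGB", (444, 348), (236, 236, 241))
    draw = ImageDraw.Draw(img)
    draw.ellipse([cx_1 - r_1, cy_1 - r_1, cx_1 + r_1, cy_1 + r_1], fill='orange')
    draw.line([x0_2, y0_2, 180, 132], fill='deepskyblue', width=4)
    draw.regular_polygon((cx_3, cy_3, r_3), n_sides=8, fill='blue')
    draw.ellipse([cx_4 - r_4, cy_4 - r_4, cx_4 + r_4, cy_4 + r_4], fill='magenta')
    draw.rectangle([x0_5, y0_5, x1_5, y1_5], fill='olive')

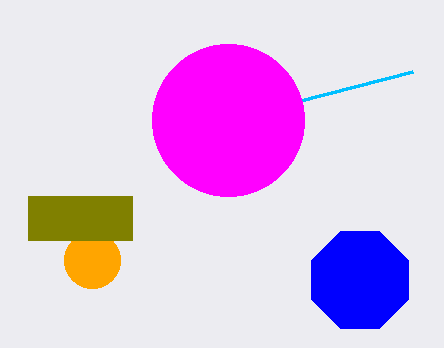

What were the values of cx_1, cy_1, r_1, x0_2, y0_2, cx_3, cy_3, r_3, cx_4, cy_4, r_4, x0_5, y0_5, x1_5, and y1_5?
cx_1 = 92
cy_1 = 260
r_1 = 28
x0_2 = 412
y0_2 = 72
cx_3 = 360
cy_3 = 280
r_3 = 52
cx_4 = 228
cy_4 = 120
r_4 = 76
x0_5 = 28
y0_5 = 196
x1_5 = 132
y1_5 = 240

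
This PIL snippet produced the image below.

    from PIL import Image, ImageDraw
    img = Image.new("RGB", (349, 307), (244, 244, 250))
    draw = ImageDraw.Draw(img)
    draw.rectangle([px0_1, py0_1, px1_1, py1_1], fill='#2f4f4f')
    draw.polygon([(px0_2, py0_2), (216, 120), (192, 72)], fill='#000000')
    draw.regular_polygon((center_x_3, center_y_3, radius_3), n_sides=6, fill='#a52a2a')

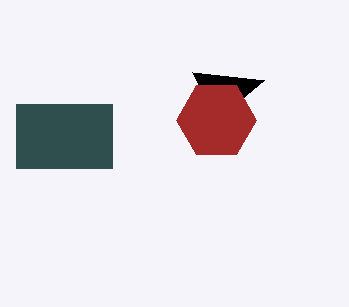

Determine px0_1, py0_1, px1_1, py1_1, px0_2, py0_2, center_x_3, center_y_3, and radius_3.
px0_1 = 16; py0_1 = 104; px1_1 = 112; py1_1 = 168; px0_2 = 264; py0_2 = 80; center_x_3 = 216; center_y_3 = 120; radius_3 = 40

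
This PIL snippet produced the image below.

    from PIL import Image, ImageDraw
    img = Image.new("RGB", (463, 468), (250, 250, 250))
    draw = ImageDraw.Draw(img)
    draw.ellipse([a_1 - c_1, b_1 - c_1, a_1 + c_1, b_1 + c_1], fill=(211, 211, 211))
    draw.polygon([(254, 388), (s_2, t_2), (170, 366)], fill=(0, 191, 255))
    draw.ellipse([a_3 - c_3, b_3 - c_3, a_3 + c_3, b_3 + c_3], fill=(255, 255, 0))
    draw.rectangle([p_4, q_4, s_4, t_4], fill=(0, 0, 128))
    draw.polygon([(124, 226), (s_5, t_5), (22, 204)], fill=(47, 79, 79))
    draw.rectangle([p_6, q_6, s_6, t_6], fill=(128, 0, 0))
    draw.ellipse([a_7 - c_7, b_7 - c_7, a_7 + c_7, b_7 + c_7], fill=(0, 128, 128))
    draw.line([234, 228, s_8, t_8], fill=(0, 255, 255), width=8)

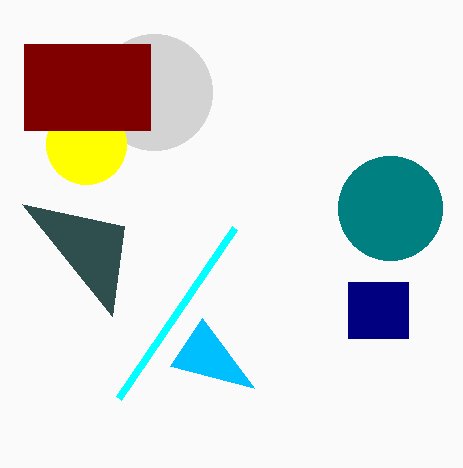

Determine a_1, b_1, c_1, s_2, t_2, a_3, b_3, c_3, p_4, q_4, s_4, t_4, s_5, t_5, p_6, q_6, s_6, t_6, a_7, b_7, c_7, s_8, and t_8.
a_1 = 154; b_1 = 92; c_1 = 58; s_2 = 202; t_2 = 318; a_3 = 86; b_3 = 144; c_3 = 40; p_4 = 348; q_4 = 282; s_4 = 408; t_4 = 338; s_5 = 112; t_5 = 316; p_6 = 24; q_6 = 44; s_6 = 150; t_6 = 130; a_7 = 390; b_7 = 208; c_7 = 52; s_8 = 118; t_8 = 398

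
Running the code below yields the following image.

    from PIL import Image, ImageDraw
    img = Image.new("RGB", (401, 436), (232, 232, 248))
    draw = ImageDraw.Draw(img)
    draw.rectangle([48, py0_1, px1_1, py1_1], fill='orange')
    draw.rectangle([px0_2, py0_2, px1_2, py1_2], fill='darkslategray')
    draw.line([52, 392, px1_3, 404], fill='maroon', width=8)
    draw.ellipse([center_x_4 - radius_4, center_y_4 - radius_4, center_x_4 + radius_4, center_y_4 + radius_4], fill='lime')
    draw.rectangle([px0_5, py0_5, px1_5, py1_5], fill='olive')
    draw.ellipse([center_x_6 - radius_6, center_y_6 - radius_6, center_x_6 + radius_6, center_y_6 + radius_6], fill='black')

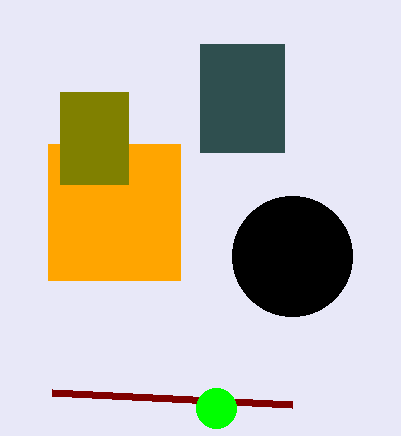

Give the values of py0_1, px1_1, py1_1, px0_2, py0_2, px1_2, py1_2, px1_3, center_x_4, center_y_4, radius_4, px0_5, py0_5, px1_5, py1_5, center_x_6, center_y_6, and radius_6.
py0_1 = 144, px1_1 = 180, py1_1 = 280, px0_2 = 200, py0_2 = 44, px1_2 = 284, py1_2 = 152, px1_3 = 292, center_x_4 = 216, center_y_4 = 408, radius_4 = 20, px0_5 = 60, py0_5 = 92, px1_5 = 128, py1_5 = 184, center_x_6 = 292, center_y_6 = 256, radius_6 = 60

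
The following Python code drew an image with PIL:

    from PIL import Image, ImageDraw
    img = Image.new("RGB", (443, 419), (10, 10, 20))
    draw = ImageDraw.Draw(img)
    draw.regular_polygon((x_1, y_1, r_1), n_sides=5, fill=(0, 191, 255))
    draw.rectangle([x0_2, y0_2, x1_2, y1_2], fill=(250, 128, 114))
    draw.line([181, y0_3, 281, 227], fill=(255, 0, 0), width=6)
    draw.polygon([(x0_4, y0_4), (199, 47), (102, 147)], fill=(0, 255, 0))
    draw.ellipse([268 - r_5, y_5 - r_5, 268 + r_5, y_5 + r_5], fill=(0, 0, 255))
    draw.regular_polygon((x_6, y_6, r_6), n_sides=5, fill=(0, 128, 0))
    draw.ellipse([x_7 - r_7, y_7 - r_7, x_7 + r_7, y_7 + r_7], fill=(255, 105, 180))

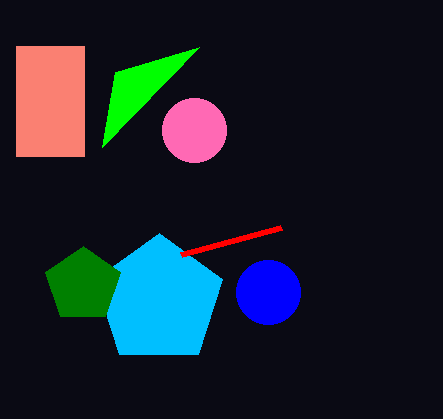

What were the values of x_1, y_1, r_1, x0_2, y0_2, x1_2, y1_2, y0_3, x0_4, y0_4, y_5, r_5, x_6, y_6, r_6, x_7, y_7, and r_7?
x_1 = 159, y_1 = 300, r_1 = 67, x0_2 = 16, y0_2 = 46, x1_2 = 84, y1_2 = 156, y0_3 = 254, x0_4 = 115, y0_4 = 72, y_5 = 292, r_5 = 32, x_6 = 83, y_6 = 285, r_6 = 39, x_7 = 194, y_7 = 130, r_7 = 32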